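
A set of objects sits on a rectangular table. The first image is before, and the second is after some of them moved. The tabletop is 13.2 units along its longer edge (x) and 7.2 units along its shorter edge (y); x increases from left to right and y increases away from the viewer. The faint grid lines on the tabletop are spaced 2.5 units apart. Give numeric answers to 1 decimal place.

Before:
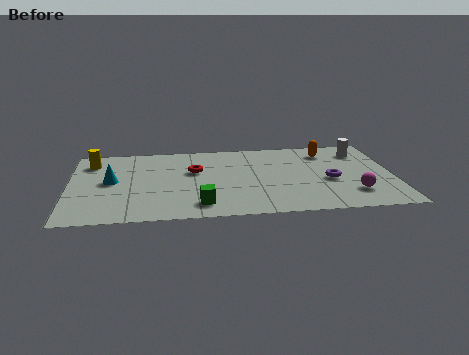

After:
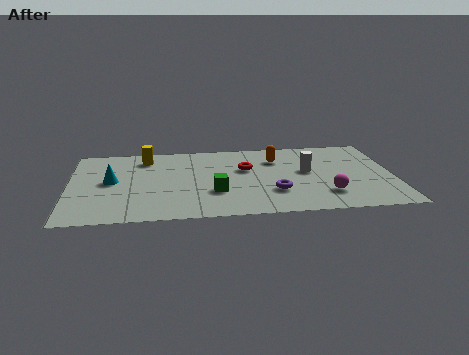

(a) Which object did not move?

the cyan cone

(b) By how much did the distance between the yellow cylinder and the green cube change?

-1.7

Before: roughly 6.2 units apart; after: 4.5. That's 1.7 units closer together.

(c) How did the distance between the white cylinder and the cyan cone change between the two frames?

-2.5

They were about 10.5 units apart before and 8.0 after — 2.5 units closer together.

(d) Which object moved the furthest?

the white cylinder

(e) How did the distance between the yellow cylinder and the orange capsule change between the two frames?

-4.3

They were about 9.7 units apart before and 5.4 after — 4.3 units closer together.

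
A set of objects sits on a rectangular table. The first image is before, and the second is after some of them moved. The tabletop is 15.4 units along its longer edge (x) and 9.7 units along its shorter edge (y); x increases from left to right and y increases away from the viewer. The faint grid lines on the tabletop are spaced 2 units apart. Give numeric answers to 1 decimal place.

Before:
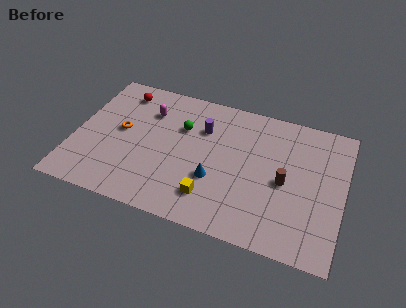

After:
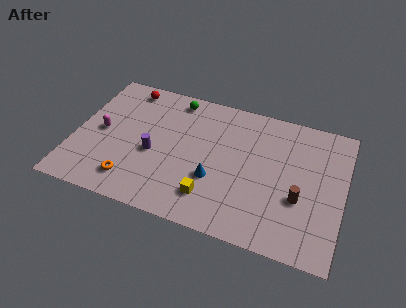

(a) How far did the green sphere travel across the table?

2.1

The green sphere moved from about (6.0, 6.5) to (5.4, 8.5), a distance of √(0.6² + 2.0²) ≈ 2.1.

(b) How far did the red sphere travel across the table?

0.5

The red sphere moved from about (2.3, 8.1) to (2.6, 8.5), a distance of √(0.3² + 0.4²) ≈ 0.5.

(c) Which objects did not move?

the yellow cube and the blue cone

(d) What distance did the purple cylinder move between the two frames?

3.7

The purple cylinder was near (7.2, 6.8) before and (4.6, 4.1) after, so it travelled √(2.6² + 2.7²) ≈ 3.7 units.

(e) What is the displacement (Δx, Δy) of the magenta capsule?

(-2.5, -2.3)

From the two frames, the magenta capsule sits at roughly (4.0, 7.1) before and (1.5, 4.8) after.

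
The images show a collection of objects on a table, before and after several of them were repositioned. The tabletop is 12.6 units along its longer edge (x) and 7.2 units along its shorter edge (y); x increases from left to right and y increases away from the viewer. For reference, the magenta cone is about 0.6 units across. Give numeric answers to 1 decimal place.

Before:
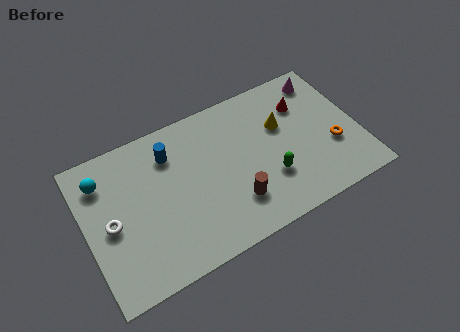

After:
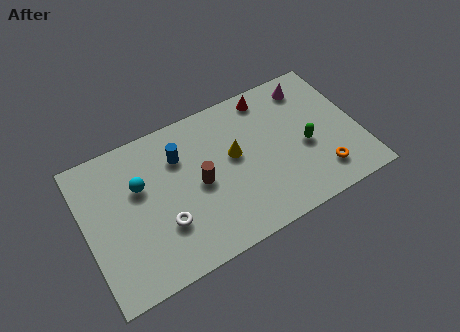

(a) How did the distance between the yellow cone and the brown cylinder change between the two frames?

-1.9

The distance was about 3.7 in the first image and 1.8 in the second, so they moved 1.9 units closer together.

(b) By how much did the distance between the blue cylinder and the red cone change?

-1.8

They were about 6.2 units apart before and 4.4 after — 1.8 units closer together.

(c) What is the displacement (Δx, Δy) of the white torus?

(2.3, -1.1)

The white torus was at about (1.1, 3.4) and moved to about (3.4, 2.3).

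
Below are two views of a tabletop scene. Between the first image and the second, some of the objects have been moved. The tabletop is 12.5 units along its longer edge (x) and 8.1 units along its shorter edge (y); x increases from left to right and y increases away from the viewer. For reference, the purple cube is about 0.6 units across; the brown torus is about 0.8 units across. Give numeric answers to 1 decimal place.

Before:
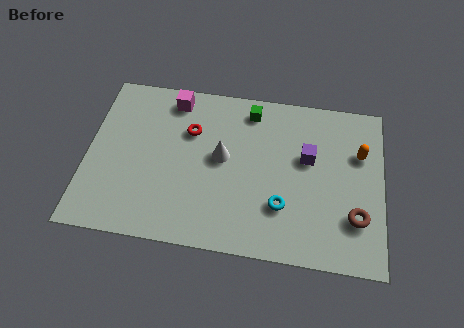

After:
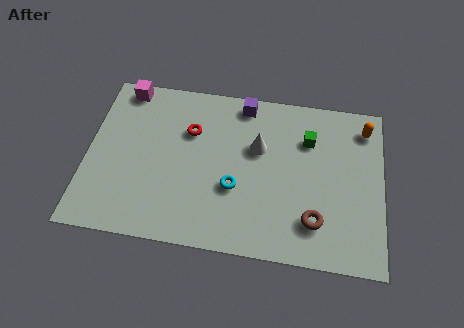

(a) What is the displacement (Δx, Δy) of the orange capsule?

(0.2, 1.3)

The orange capsule started near (11.5, 5.4) and ended near (11.7, 6.7).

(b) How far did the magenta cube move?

2.1

From (3.5, 7.0) to (1.4, 7.3), the magenta cube covered √(2.1² + 0.3²) ≈ 2.1 units.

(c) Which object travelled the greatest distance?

the purple cube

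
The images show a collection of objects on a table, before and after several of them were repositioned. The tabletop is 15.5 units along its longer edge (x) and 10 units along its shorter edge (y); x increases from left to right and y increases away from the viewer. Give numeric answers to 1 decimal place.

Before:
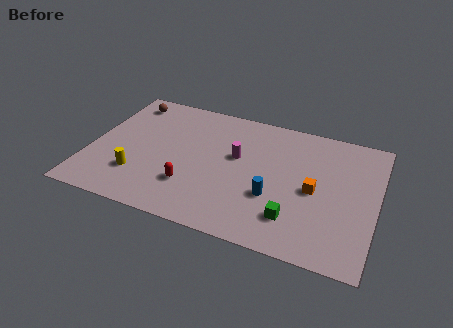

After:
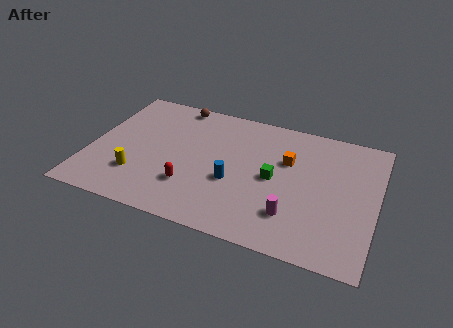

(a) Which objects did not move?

the yellow cylinder and the red capsule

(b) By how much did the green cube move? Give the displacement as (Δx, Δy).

(-1.3, 2.6)

The green cube was at about (11.3, 2.3) and moved to about (10.0, 4.9).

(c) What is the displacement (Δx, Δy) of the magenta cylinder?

(3.3, -3.4)

The magenta cylinder was at about (7.9, 5.9) and moved to about (11.2, 2.5).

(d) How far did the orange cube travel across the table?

2.4

The orange cube moved from about (12.2, 4.7) to (10.6, 6.5), a distance of √(1.6² + 1.8²) ≈ 2.4.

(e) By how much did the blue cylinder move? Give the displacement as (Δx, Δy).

(-2.2, 0.4)

From the two frames, the blue cylinder sits at roughly (10.1, 3.5) before and (7.9, 3.9) after.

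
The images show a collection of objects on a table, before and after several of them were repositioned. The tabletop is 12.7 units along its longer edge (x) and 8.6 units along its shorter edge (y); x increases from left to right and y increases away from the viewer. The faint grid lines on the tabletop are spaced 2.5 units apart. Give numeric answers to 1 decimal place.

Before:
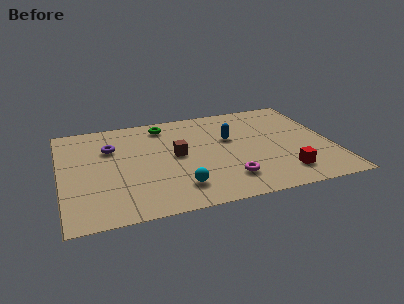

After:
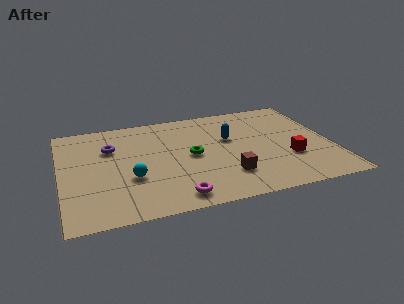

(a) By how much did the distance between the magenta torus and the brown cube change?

-0.7

Before: roughly 3.4 units apart; after: 2.7. That's 0.7 units closer together.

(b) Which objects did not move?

the purple torus and the blue capsule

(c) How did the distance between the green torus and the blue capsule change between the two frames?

-1.5

They were about 3.6 units apart before and 2.1 after — 1.5 units closer together.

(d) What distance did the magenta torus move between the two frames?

2.6

The magenta torus was near (7.6, 1.9) before and (5.1, 1.1) after, so it travelled √(2.5² + 0.8²) ≈ 2.6 units.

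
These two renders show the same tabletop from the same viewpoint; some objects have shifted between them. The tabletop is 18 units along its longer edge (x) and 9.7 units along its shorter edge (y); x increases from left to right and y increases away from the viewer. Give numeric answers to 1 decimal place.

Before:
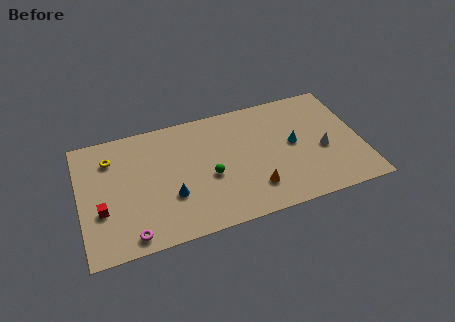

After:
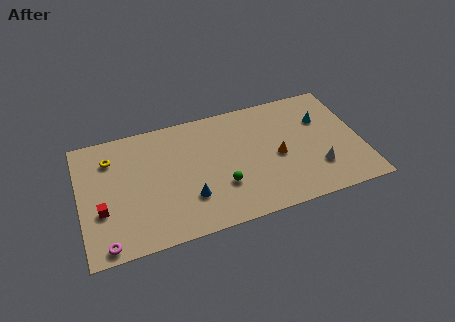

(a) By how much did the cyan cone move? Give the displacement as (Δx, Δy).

(2.0, 1.5)

From the two frames, the cyan cone sits at roughly (13.7, 5.1) before and (15.7, 6.6) after.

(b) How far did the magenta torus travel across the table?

1.6

The magenta torus was near (3.0, 1.1) before and (1.4, 0.9) after, so it travelled √(1.6² + 0.2²) ≈ 1.6 units.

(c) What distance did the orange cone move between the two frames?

2.7

From (10.9, 2.3) to (12.6, 4.4), the orange cone covered √(1.7² + 2.1²) ≈ 2.7 units.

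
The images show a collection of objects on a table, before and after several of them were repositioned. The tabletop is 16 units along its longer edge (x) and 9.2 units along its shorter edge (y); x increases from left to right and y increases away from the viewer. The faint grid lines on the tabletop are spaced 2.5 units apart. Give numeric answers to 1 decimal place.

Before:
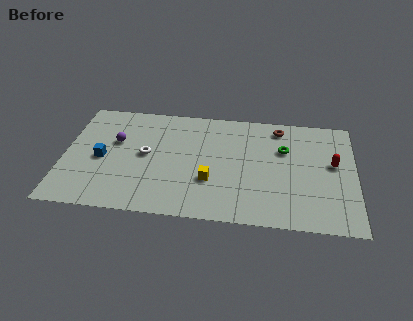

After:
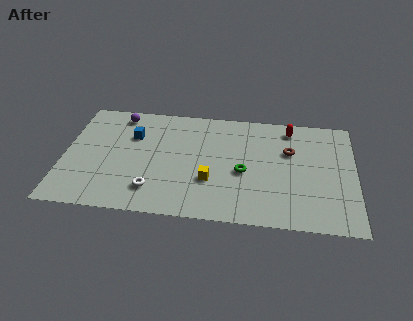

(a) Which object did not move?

the yellow cube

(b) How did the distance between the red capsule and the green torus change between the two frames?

+1.8

They were about 2.8 units apart before and 4.6 after — 1.8 units further apart.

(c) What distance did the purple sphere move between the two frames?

2.3

The purple sphere moved from about (2.8, 5.7) to (2.9, 8.0), a distance of √(0.1² + 2.3²) ≈ 2.3.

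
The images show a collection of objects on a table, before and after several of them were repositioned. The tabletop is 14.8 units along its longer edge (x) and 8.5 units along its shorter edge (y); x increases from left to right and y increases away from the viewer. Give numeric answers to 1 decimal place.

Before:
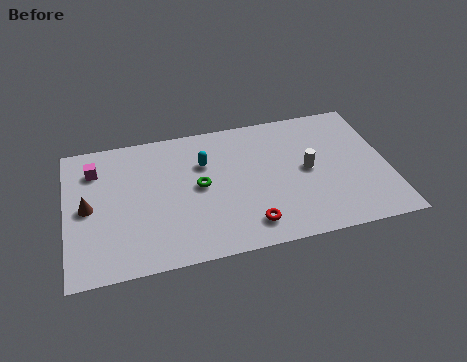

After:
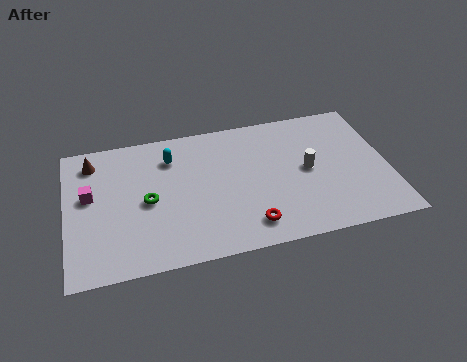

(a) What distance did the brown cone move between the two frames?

2.8

From (1.0, 4.2) to (1.3, 7.0), the brown cone covered √(0.3² + 2.8²) ≈ 2.8 units.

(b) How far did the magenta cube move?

1.6

The magenta cube moved from about (1.4, 6.5) to (1.1, 4.9), a distance of √(0.3² + 1.6²) ≈ 1.6.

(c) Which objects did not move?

the white cylinder and the red torus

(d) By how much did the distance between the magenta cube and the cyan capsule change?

-0.9

They were about 5.0 units apart before and 4.1 after — 0.9 units closer together.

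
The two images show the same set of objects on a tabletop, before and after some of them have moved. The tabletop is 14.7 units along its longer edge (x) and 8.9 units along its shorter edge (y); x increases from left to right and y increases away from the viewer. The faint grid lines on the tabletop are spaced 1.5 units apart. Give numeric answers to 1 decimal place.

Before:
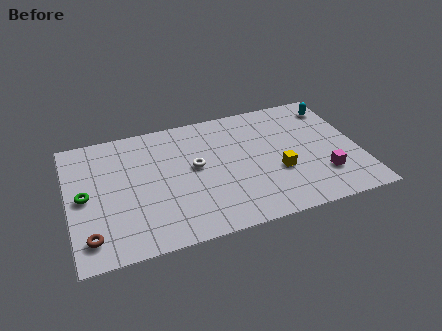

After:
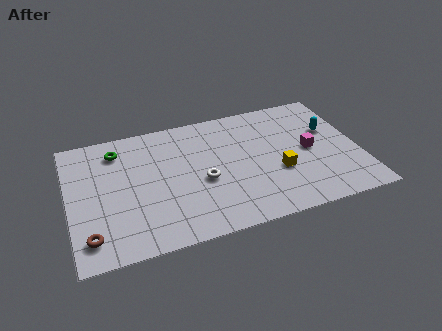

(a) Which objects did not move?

the yellow cube and the brown torus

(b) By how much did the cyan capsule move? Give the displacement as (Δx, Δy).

(-0.4, -1.7)

The cyan capsule started near (13.8, 7.3) and ended near (13.4, 5.6).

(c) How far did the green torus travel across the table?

3.3

The green torus was near (0.8, 4.4) before and (2.6, 7.2) after, so it travelled √(1.8² + 2.8²) ≈ 3.3 units.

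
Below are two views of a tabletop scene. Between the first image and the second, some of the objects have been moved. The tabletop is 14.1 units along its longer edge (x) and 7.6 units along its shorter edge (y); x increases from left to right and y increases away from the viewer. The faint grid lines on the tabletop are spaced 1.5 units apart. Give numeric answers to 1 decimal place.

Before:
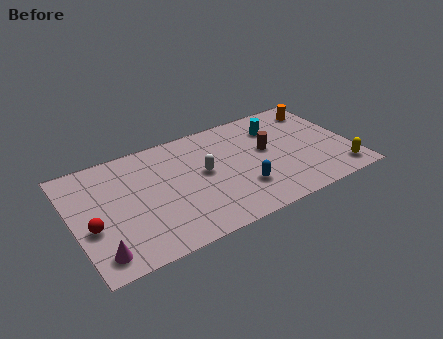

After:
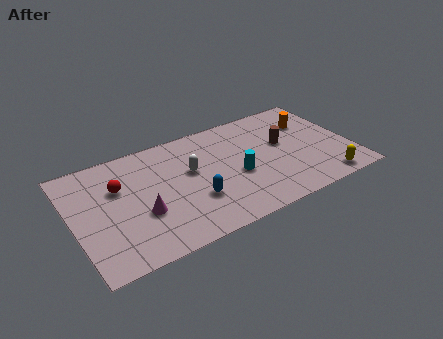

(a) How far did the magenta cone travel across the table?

2.8

From (1.0, 1.2) to (3.3, 2.8), the magenta cone covered √(2.3² + 1.6²) ≈ 2.8 units.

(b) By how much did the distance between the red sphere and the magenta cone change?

+0.6

Before: roughly 1.8 units apart; after: 2.4. That's 0.6 units further apart.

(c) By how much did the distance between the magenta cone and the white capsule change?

-3.1

They were about 6.3 units apart before and 3.2 after — 3.1 units closer together.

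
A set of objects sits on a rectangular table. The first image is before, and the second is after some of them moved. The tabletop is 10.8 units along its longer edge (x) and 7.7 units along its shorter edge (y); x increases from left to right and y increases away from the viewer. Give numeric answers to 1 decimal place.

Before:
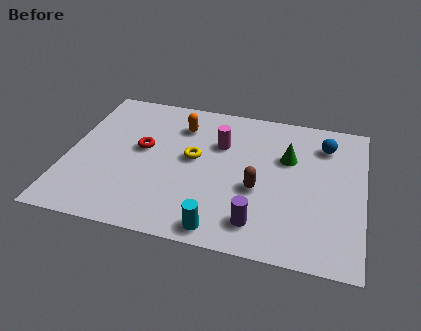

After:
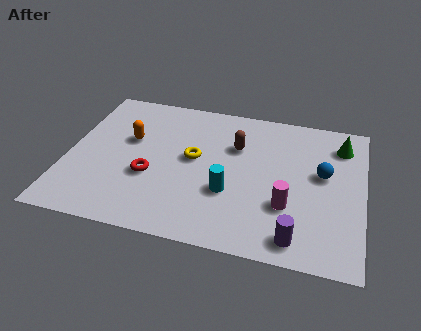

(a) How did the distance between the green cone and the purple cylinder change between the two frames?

+1.6

They were about 3.7 units apart before and 5.3 after — 1.6 units further apart.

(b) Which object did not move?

the yellow torus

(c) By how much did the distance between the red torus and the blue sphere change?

-0.4

They were about 6.8 units apart before and 6.4 after — 0.4 units closer together.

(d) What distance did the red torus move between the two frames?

1.5

The red torus was near (2.7, 4.3) before and (3.1, 2.9) after, so it travelled √(0.4² + 1.4²) ≈ 1.5 units.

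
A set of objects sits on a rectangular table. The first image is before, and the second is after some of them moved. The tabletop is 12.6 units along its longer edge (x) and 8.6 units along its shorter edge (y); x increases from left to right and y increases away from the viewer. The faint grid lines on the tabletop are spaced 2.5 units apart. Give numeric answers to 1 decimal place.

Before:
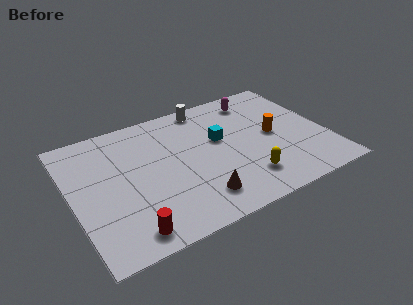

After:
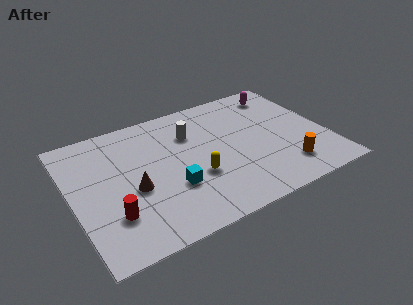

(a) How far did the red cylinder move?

1.4

From (2.3, 1.1) to (1.7, 2.4), the red cylinder covered √(0.6² + 1.3²) ≈ 1.4 units.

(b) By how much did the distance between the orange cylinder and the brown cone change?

+2.6

Before: roughly 4.9 units apart; after: 7.5. That's 2.6 units further apart.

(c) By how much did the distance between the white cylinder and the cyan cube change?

+0.9

The distance was about 2.6 in the first image and 3.5 in the second, so they moved 0.9 units further apart.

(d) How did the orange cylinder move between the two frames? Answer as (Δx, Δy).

(0.2, -2.5)

The orange cylinder was at about (10.0, 4.3) and moved to about (10.2, 1.8).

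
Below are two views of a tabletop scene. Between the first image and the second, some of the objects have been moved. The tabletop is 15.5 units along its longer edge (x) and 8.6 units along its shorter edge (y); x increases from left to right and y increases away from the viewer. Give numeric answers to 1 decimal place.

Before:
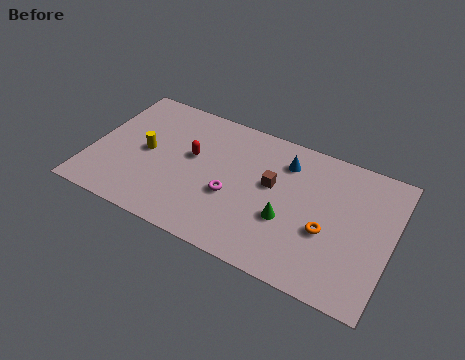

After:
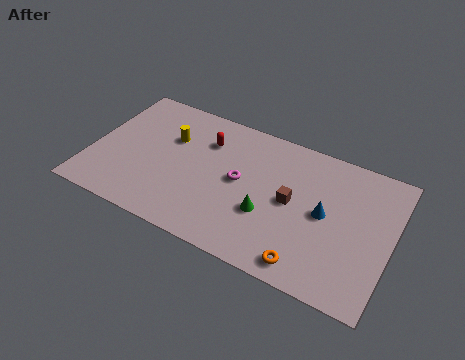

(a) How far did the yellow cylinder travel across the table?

1.8

The yellow cylinder was near (2.8, 4.3) before and (3.9, 5.7) after, so it travelled √(1.1² + 1.4²) ≈ 1.8 units.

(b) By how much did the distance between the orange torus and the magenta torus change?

+0.3

Before: roughly 4.9 units apart; after: 5.2. That's 0.3 units further apart.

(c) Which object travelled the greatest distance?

the blue cone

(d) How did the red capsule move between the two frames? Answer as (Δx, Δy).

(0.6, 1.3)

From the two frames, the red capsule sits at roughly (5.1, 5.0) before and (5.7, 6.3) after.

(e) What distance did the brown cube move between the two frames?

1.3

From (9.3, 5.0) to (10.4, 4.4), the brown cube covered √(1.1² + 0.6²) ≈ 1.3 units.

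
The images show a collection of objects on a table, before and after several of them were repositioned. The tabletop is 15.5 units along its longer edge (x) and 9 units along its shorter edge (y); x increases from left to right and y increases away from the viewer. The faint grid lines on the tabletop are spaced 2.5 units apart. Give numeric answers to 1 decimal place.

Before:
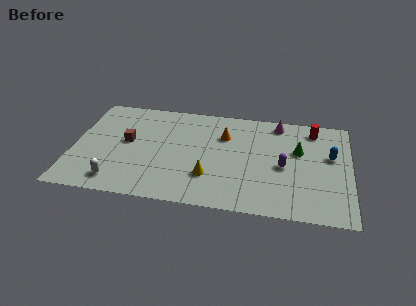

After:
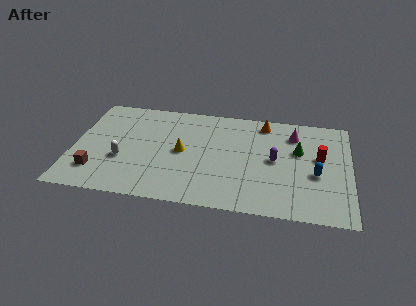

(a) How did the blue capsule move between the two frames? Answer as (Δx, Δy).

(-0.8, -1.7)

The blue capsule was at about (14.4, 5.4) and moved to about (13.6, 3.7).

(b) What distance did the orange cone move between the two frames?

2.7

The orange cone moved from about (8.4, 6.3) to (10.6, 7.8), a distance of √(2.2² + 1.5²) ≈ 2.7.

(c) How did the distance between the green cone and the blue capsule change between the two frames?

+0.3

They were about 1.8 units apart before and 2.1 after — 0.3 units further apart.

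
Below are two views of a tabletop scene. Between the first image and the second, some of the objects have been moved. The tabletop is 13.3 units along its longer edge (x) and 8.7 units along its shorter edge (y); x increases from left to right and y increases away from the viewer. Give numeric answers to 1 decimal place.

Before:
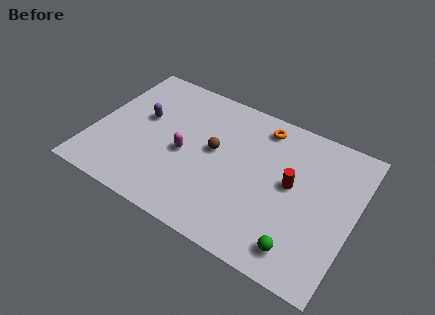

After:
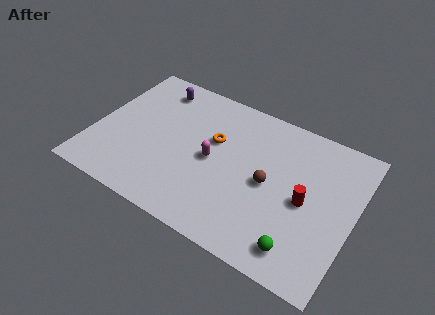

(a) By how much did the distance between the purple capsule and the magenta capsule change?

+2.0

Before: roughly 2.7 units apart; after: 4.7. That's 2.0 units further apart.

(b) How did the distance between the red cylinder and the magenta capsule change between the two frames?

-0.7

Before: roughly 5.5 units apart; after: 4.8. That's 0.7 units closer together.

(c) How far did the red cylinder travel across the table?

1.0

The red cylinder was near (10.1, 4.7) before and (10.9, 4.1) after, so it travelled √(0.8² + 0.6²) ≈ 1.0 units.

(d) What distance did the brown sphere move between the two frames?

3.0

From (6.1, 4.8) to (9.0, 4.2), the brown sphere covered √(2.9² + 0.6²) ≈ 3.0 units.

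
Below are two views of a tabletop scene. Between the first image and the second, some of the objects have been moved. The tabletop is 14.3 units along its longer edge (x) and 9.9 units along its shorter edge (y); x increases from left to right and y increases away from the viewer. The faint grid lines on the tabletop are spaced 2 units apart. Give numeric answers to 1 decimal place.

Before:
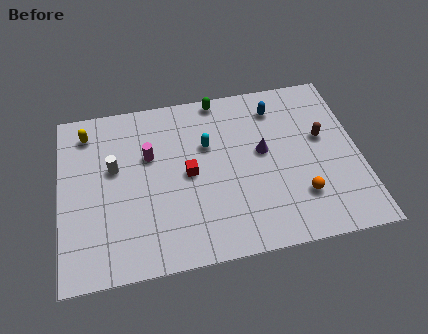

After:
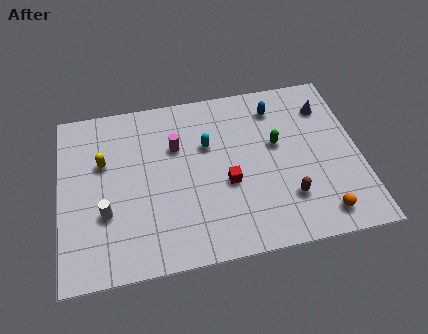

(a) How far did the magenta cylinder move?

1.3

The magenta cylinder moved from about (4.3, 6.3) to (5.6, 6.6), a distance of √(1.3² + 0.3²) ≈ 1.3.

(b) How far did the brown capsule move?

3.7

The brown capsule moved from about (12.6, 5.8) to (10.7, 2.6), a distance of √(1.9² + 3.2²) ≈ 3.7.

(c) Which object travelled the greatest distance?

the green capsule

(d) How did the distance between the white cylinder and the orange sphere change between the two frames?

+1.0

Before: roughly 9.3 units apart; after: 10.3. That's 1.0 units further apart.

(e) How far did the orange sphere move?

1.5

The orange sphere was near (11.3, 2.6) before and (12.2, 1.4) after, so it travelled √(0.9² + 1.2²) ≈ 1.5 units.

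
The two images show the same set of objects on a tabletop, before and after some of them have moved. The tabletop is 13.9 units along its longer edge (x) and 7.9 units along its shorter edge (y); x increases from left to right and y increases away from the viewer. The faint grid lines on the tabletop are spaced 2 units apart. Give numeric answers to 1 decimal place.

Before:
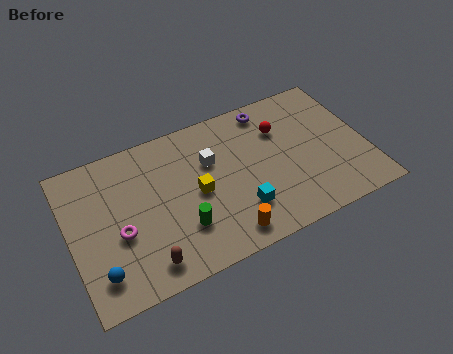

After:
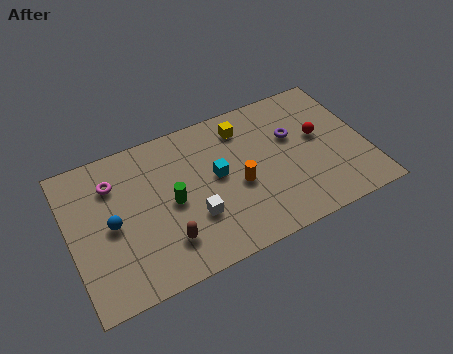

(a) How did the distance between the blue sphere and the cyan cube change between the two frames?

-1.6

They were about 6.6 units apart before and 5.0 after — 1.6 units closer together.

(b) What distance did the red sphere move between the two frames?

2.0

From (10.1, 5.6) to (11.8, 4.5), the red sphere covered √(1.7² + 1.1²) ≈ 2.0 units.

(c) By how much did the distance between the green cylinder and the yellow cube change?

+2.8

The distance was about 1.7 in the first image and 4.5 in the second, so they moved 2.8 units further apart.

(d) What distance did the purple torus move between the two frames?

2.1

The purple torus moved from about (9.7, 6.9) to (10.6, 5.0), a distance of √(0.9² + 1.9²) ≈ 2.1.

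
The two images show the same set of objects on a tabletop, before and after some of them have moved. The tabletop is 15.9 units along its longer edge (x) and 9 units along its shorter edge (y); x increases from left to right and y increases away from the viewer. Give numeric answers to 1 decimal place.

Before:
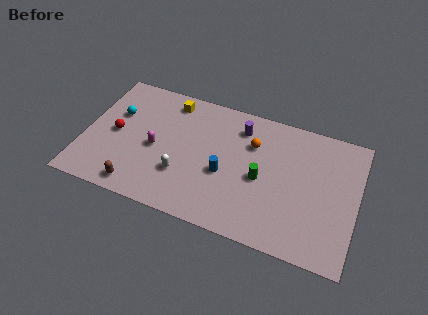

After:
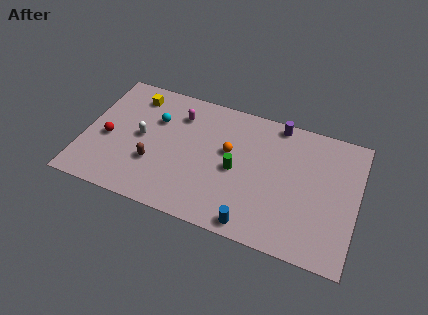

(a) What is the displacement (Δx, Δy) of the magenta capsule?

(1.1, 2.8)

The magenta capsule started near (4.2, 4.1) and ended near (5.3, 6.9).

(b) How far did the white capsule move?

3.2

The white capsule moved from about (5.9, 2.8) to (3.3, 4.6), a distance of √(2.6² + 1.8²) ≈ 3.2.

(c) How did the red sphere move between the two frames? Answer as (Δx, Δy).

(-0.4, -0.5)

From the two frames, the red sphere sits at roughly (1.8, 4.4) before and (1.4, 3.9) after.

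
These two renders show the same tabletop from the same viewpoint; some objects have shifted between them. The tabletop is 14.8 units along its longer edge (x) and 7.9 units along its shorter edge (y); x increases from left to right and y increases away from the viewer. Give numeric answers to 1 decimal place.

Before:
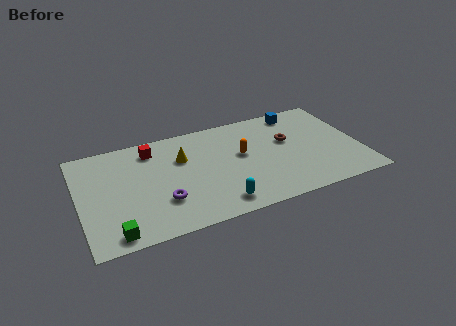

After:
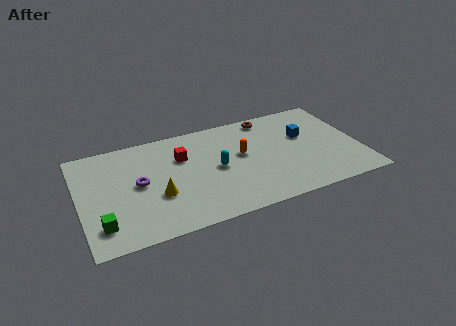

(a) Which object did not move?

the orange capsule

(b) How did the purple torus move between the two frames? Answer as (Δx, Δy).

(-1.1, 1.7)

The purple torus was at about (4.2, 2.4) and moved to about (3.1, 4.1).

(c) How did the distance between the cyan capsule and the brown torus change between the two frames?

-1.1

Before: roughly 5.5 units apart; after: 4.4. That's 1.1 units closer together.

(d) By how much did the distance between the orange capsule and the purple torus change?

+0.6

Before: roughly 4.9 units apart; after: 5.5. That's 0.6 units further apart.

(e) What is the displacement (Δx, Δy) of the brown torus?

(-0.8, 2.2)

The brown torus was at about (11.1, 4.8) and moved to about (10.3, 7.0).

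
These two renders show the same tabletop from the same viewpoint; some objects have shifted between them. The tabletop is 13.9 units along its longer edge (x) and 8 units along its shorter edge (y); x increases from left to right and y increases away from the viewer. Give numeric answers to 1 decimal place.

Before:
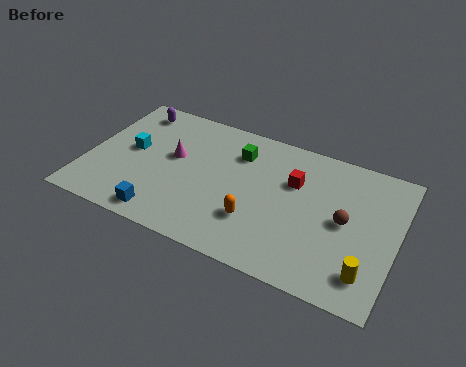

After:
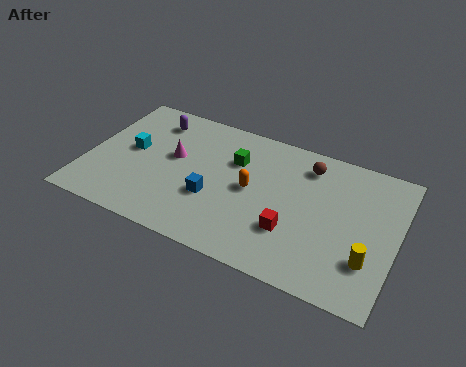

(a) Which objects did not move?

the cyan cube and the magenta cone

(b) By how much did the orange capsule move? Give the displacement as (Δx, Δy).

(-0.4, 1.7)

The orange capsule started near (7.8, 2.4) and ended near (7.4, 4.1).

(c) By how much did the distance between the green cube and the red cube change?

+1.5

The distance was about 2.7 in the first image and 4.2 in the second, so they moved 1.5 units further apart.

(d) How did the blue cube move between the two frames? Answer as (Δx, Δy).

(2.0, 1.9)

The blue cube was at about (3.8, 1.0) and moved to about (5.8, 2.9).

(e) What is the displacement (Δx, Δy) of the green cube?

(-0.1, -0.5)

The green cube was at about (6.6, 6.0) and moved to about (6.5, 5.5).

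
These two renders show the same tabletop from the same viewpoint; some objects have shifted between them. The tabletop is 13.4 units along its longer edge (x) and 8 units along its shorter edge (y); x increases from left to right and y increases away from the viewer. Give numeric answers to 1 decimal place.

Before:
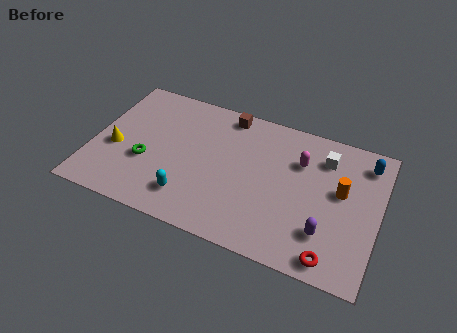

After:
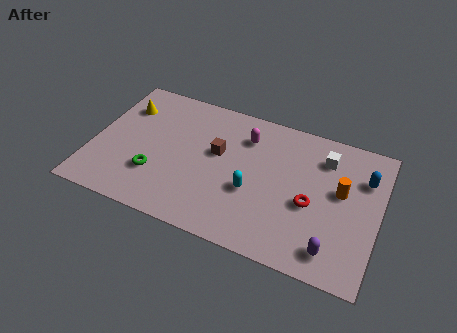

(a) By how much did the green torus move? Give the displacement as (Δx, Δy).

(0.5, -0.6)

The green torus was at about (2.6, 3.0) and moved to about (3.1, 2.4).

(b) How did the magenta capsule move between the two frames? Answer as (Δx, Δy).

(-2.6, 0.5)

From the two frames, the magenta capsule sits at roughly (9.6, 5.6) before and (7.0, 6.1) after.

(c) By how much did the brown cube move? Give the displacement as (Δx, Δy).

(-0.2, -2.4)

The brown cube was at about (6.0, 7.1) and moved to about (5.8, 4.7).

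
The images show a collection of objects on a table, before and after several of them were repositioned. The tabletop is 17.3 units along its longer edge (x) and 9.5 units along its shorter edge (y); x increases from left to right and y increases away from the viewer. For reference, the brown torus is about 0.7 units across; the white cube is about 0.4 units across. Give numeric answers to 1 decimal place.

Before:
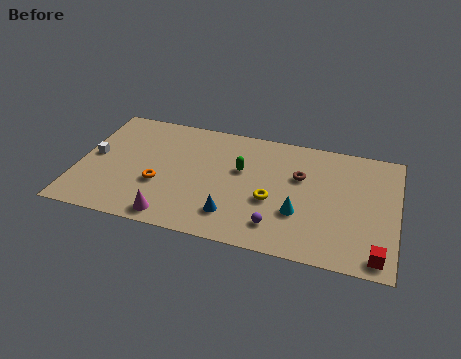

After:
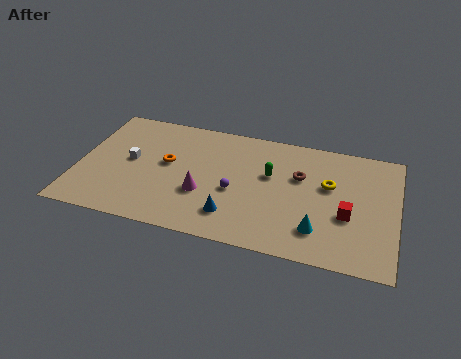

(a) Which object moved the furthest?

the yellow torus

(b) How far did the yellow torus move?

3.6

The yellow torus was near (10.6, 3.8) before and (13.6, 5.8) after, so it travelled √(3.0² + 2.0²) ≈ 3.6 units.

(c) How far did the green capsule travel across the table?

1.6

The green capsule was near (8.8, 5.8) before and (10.4, 5.8) after, so it travelled √(1.6² + 0.0²) ≈ 1.6 units.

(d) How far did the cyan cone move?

1.5

From (12.1, 3.2) to (13.2, 2.2), the cyan cone covered √(1.1² + 1.0²) ≈ 1.5 units.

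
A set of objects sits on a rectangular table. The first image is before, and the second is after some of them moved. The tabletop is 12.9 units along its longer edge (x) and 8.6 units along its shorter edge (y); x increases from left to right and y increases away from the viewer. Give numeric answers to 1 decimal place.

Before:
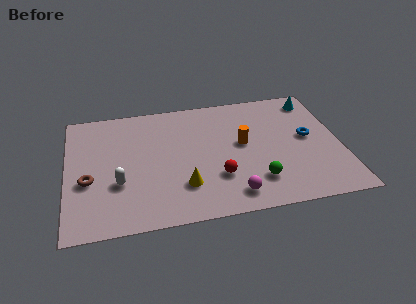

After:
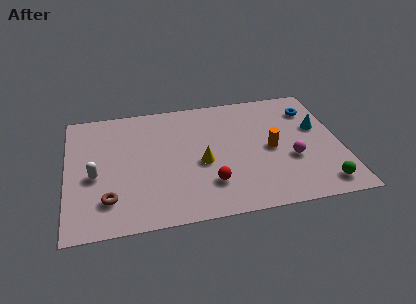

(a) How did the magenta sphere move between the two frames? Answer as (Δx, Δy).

(2.9, 1.9)

The magenta sphere was at about (7.6, 1.3) and moved to about (10.5, 3.2).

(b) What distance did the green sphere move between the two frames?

3.1

The green sphere was near (8.8, 2.0) before and (11.8, 1.2) after, so it travelled √(3.0² + 0.8²) ≈ 3.1 units.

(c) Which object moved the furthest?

the magenta sphere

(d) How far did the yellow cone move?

1.7

The yellow cone was near (5.4, 2.3) before and (6.3, 3.7) after, so it travelled √(0.9² + 1.4²) ≈ 1.7 units.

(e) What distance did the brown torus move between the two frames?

1.7

The brown torus was near (1.0, 3.4) before and (1.9, 2.0) after, so it travelled √(0.9² + 1.4²) ≈ 1.7 units.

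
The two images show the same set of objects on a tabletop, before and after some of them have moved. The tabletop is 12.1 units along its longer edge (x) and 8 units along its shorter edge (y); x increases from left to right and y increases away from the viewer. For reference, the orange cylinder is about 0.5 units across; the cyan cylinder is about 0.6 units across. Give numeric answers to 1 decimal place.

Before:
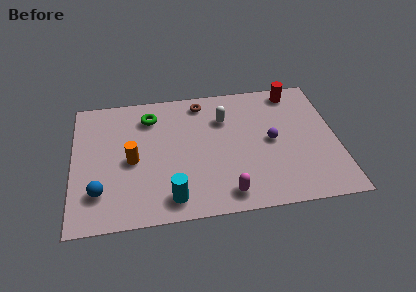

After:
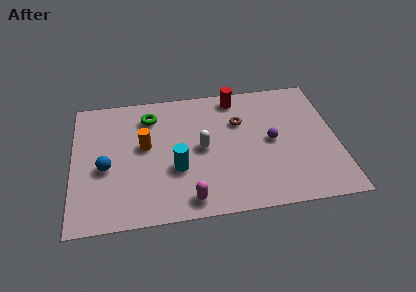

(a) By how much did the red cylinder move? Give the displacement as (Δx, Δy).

(-2.7, 0.0)

From the two frames, the red cylinder sits at roughly (10.3, 7.0) before and (7.6, 7.0) after.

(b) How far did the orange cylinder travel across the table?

1.0

The orange cylinder was near (2.7, 3.7) before and (3.3, 4.5) after, so it travelled √(0.6² + 0.8²) ≈ 1.0 units.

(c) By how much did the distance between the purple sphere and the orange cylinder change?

-0.6

They were about 6.4 units apart before and 5.8 after — 0.6 units closer together.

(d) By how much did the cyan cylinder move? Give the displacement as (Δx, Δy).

(0.3, 1.7)

From the two frames, the cyan cylinder sits at roughly (4.4, 1.2) before and (4.7, 2.9) after.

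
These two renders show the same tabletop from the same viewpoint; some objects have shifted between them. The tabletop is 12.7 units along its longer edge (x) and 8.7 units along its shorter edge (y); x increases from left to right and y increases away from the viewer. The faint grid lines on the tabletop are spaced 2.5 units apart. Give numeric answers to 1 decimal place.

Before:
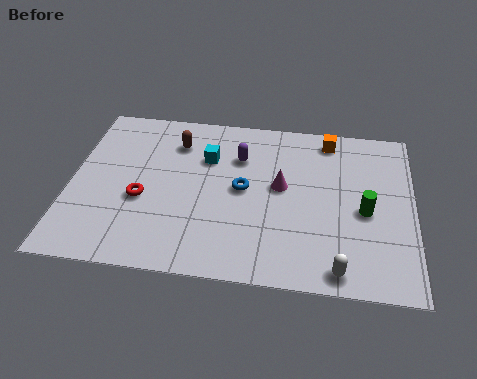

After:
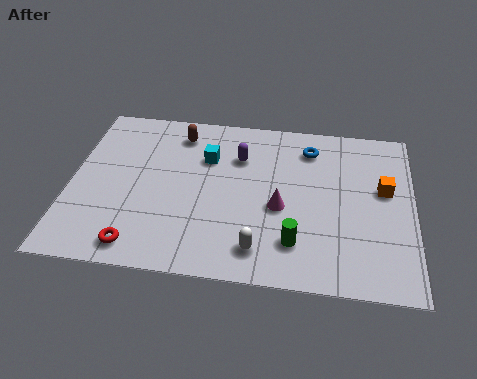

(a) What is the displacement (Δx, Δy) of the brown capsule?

(0.1, 0.5)

The brown capsule was at about (3.8, 6.7) and moved to about (3.9, 7.2).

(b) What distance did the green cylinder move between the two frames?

3.1

The green cylinder was near (10.9, 3.9) before and (8.4, 2.0) after, so it travelled √(2.5² + 1.9²) ≈ 3.1 units.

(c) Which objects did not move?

the purple capsule and the cyan cube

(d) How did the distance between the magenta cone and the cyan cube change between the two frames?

+0.6

Before: roughly 3.0 units apart; after: 3.6. That's 0.6 units further apart.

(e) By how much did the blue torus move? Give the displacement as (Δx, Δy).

(2.4, 2.5)

From the two frames, the blue torus sits at roughly (6.4, 4.5) before and (8.8, 7.0) after.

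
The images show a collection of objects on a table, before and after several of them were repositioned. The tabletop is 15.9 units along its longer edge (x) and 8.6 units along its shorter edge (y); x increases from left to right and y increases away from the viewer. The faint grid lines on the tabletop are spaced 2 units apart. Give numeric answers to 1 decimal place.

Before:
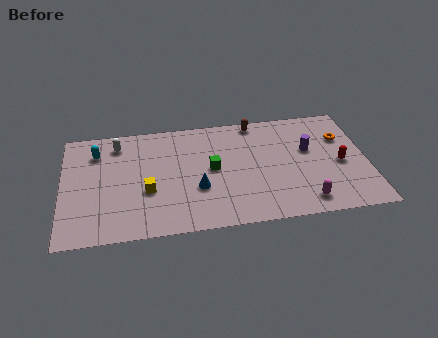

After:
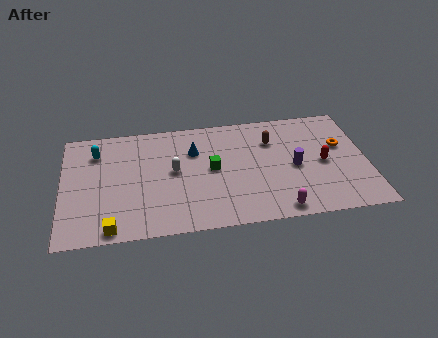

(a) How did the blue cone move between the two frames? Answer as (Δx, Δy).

(-0.1, 2.9)

The blue cone was at about (7.0, 3.1) and moved to about (6.9, 6.0).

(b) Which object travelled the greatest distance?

the white capsule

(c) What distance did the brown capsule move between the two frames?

1.8

The brown capsule was near (10.2, 7.8) before and (11.0, 6.2) after, so it travelled √(0.8² + 1.6²) ≈ 1.8 units.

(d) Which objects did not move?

the green cube and the cyan capsule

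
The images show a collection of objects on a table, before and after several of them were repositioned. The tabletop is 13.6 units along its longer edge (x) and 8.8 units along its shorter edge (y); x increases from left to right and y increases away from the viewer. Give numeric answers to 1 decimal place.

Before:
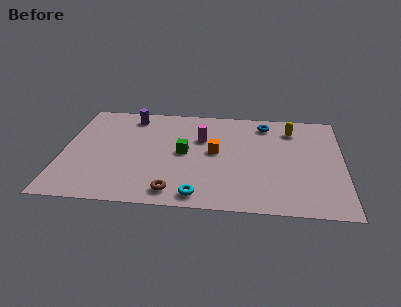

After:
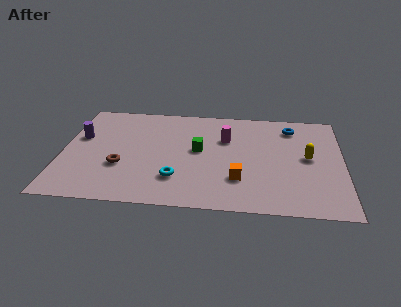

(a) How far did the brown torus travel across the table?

3.2

The brown torus moved from about (5.5, 1.2) to (2.9, 3.1), a distance of √(2.6² + 1.9²) ≈ 3.2.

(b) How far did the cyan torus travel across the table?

1.7

The cyan torus was near (6.7, 1.0) before and (5.6, 2.3) after, so it travelled √(1.1² + 1.3²) ≈ 1.7 units.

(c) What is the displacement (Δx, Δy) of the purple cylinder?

(-2.4, -2.1)

The purple cylinder was at about (3.2, 7.5) and moved to about (0.8, 5.4).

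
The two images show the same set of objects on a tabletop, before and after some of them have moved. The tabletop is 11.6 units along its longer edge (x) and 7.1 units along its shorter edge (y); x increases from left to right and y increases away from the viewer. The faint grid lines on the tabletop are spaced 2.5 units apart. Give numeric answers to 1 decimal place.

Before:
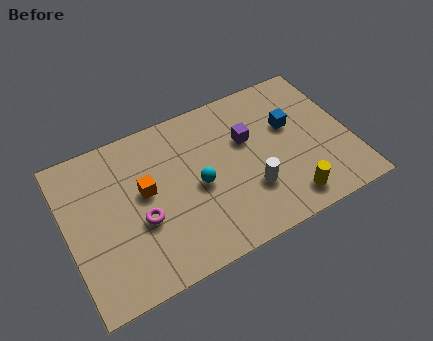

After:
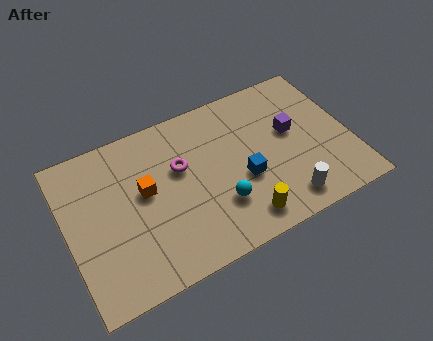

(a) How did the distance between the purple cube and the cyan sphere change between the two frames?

+1.4

They were about 2.5 units apart before and 3.9 after — 1.4 units further apart.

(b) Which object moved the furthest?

the blue cube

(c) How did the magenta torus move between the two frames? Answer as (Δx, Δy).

(1.8, 1.6)

The magenta torus was at about (2.9, 2.8) and moved to about (4.7, 4.4).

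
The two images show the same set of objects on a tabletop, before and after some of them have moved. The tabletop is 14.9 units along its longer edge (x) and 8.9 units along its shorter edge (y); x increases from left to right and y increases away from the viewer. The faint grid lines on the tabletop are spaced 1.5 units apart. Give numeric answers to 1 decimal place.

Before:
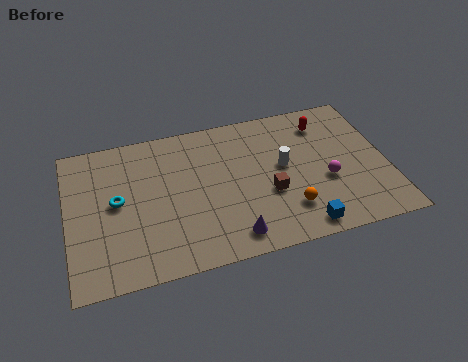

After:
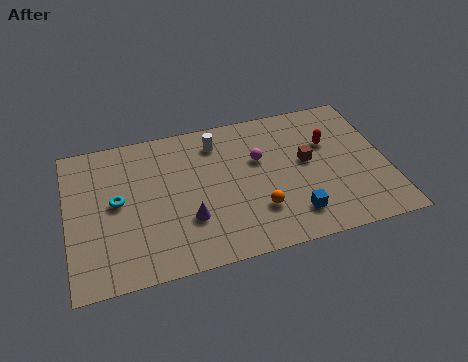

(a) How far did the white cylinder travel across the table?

3.8

The white cylinder was near (10.1, 4.9) before and (7.1, 7.2) after, so it travelled √(3.0² + 2.3²) ≈ 3.8 units.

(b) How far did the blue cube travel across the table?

0.9

The blue cube moved from about (10.6, 1.0) to (10.3, 1.8), a distance of √(0.3² + 0.8²) ≈ 0.9.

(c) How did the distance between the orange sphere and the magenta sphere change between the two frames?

+0.8

They were about 2.3 units apart before and 3.1 after — 0.8 units further apart.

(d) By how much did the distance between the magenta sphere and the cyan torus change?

-3.0

The distance was about 9.8 in the first image and 6.8 in the second, so they moved 3.0 units closer together.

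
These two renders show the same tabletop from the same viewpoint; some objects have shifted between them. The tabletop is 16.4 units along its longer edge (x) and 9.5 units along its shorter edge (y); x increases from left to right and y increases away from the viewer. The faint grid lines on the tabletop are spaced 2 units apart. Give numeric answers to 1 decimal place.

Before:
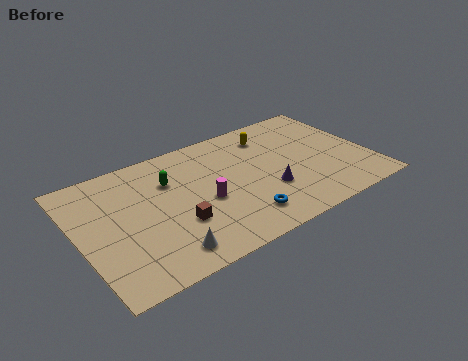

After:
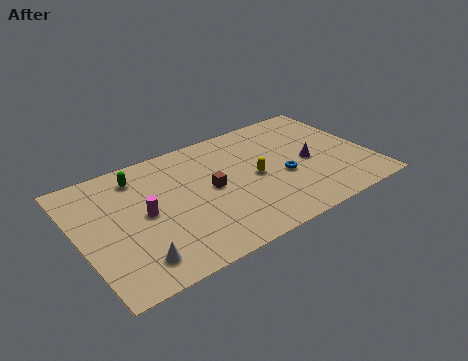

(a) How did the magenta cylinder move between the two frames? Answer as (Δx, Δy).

(-3.3, 0.7)

The magenta cylinder was at about (6.9, 4.1) and moved to about (3.6, 4.8).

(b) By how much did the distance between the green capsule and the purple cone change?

+3.8

The distance was about 6.1 in the first image and 9.9 in the second, so they moved 3.8 units further apart.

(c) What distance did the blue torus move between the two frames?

3.4

The blue torus was near (8.6, 1.9) before and (11.4, 3.9) after, so it travelled √(2.8² + 2.0²) ≈ 3.4 units.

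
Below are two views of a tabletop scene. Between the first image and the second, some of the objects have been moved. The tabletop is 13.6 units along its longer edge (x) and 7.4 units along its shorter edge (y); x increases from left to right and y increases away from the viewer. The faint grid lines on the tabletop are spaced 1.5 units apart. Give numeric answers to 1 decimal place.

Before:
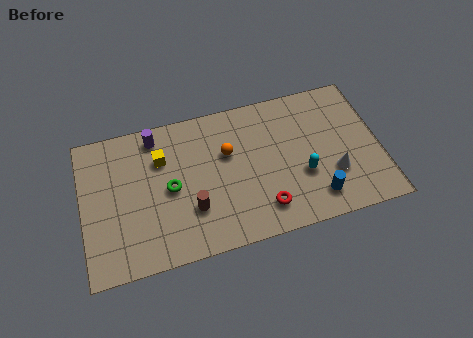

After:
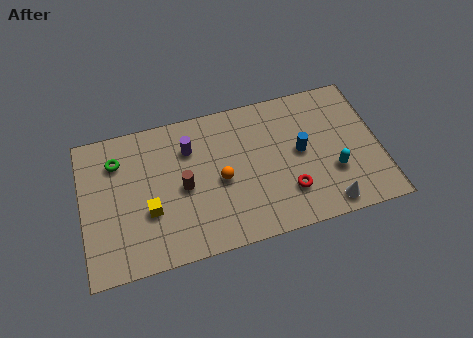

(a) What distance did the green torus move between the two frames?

3.0

From (4.0, 3.6) to (1.7, 5.6), the green torus covered √(2.3² + 2.0²) ≈ 3.0 units.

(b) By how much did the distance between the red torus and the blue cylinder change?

-0.4

They were about 2.4 units apart before and 2.0 after — 0.4 units closer together.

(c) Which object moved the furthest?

the green torus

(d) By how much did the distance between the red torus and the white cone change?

-1.4

They were about 3.4 units apart before and 2.0 after — 1.4 units closer together.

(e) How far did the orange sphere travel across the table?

1.4

From (6.7, 4.7) to (6.3, 3.4), the orange sphere covered √(0.4² + 1.3²) ≈ 1.4 units.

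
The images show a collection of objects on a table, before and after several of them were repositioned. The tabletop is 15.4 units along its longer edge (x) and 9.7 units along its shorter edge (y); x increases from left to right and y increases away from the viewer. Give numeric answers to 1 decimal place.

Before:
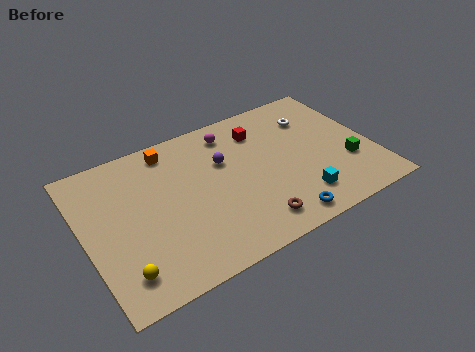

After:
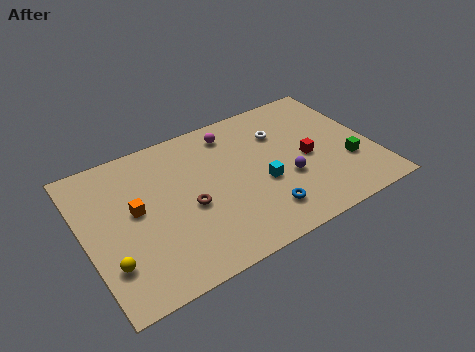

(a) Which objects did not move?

the magenta sphere and the green cube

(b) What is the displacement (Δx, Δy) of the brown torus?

(-3.0, 2.6)

The brown torus started near (8.4, 1.6) and ended near (5.4, 4.2).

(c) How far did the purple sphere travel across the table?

4.0

The purple sphere was near (7.6, 6.3) before and (10.6, 3.6) after, so it travelled √(3.0² + 2.7²) ≈ 4.0 units.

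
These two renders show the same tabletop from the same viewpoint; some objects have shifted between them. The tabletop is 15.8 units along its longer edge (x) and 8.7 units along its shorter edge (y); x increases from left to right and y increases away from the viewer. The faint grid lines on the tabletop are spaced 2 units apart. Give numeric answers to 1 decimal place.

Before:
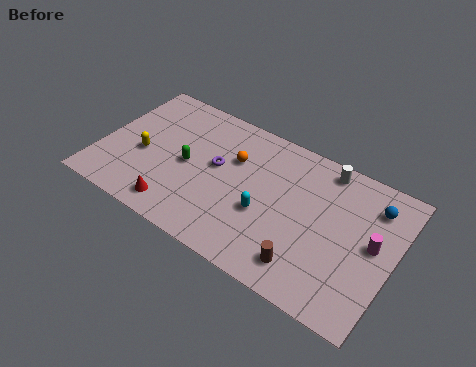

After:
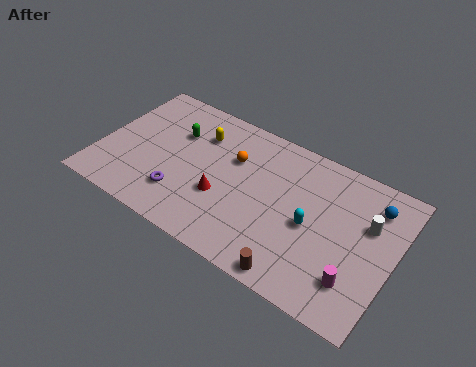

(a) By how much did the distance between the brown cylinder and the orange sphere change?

+0.3

The distance was about 6.2 in the first image and 6.5 in the second, so they moved 0.3 units further apart.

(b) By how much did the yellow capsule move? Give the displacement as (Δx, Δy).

(2.7, 2.7)

The yellow capsule was at about (2.3, 3.7) and moved to about (5.0, 6.4).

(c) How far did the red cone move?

2.9

From (4.6, 1.3) to (6.8, 3.2), the red cone covered √(2.2² + 1.9²) ≈ 2.9 units.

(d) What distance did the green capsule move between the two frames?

1.9

The green capsule moved from about (4.7, 4.2) to (3.8, 5.9), a distance of √(0.9² + 1.7²) ≈ 1.9.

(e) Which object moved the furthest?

the yellow capsule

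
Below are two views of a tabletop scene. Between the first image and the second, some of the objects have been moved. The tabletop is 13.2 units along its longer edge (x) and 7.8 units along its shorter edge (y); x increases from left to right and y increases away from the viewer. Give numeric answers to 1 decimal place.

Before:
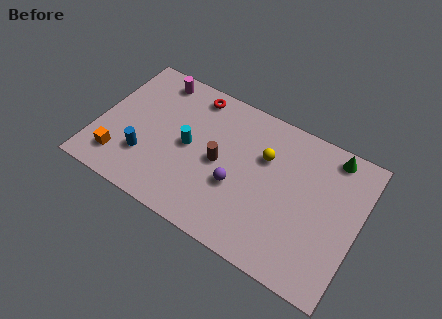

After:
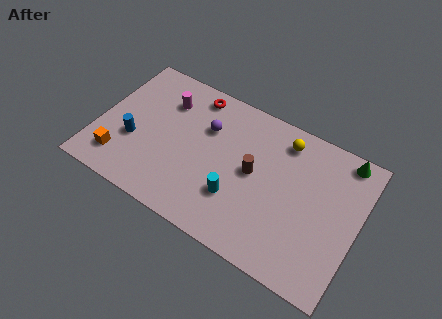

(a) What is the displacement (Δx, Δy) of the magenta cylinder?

(0.7, -1.0)

The magenta cylinder started near (2.4, 6.8) and ended near (3.1, 5.8).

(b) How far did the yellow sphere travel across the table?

1.5

The yellow sphere moved from about (8.3, 5.2) to (9.1, 6.5), a distance of √(0.8² + 1.3²) ≈ 1.5.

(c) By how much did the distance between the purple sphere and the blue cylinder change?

-0.5

Before: roughly 4.7 units apart; after: 4.2. That's 0.5 units closer together.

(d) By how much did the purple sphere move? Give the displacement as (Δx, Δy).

(-1.9, 2.3)

The purple sphere was at about (7.2, 3.0) and moved to about (5.3, 5.3).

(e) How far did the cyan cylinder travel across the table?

3.1

The cyan cylinder was near (4.6, 3.9) before and (7.3, 2.4) after, so it travelled √(2.7² + 1.5²) ≈ 3.1 units.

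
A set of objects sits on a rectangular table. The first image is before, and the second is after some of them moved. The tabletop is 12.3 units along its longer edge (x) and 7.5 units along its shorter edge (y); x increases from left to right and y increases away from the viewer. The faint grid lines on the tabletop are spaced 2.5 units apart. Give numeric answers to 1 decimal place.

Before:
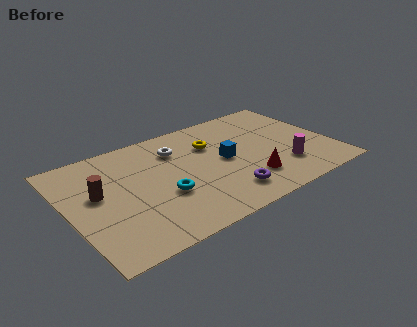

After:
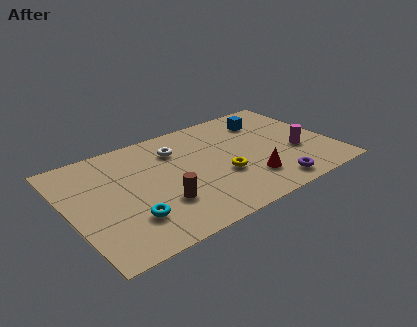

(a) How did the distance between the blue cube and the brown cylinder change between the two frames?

+0.8

The distance was about 5.9 in the first image and 6.7 in the second, so they moved 0.8 units further apart.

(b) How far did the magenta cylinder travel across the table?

1.1

From (9.8, 2.0) to (10.6, 2.8), the magenta cylinder covered √(0.8² + 0.8²) ≈ 1.1 units.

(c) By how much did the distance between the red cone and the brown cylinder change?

-3.0

They were about 7.1 units apart before and 4.1 after — 3.0 units closer together.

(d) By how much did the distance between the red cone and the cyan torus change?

+1.6

They were about 4.0 units apart before and 5.6 after — 1.6 units further apart.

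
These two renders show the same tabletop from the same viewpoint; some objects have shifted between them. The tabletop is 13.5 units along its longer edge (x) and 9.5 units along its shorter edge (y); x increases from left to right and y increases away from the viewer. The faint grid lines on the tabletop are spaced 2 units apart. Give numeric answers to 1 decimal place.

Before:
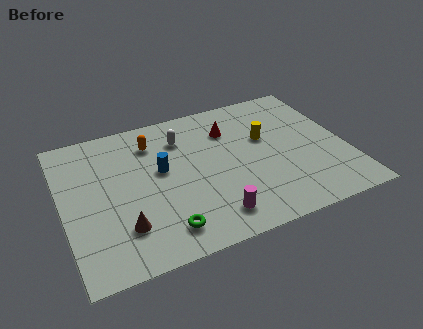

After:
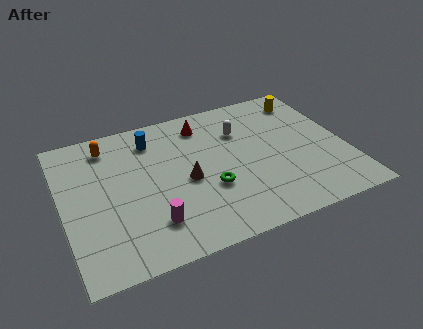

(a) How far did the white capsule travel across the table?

2.8

From (5.9, 7.2) to (8.7, 6.7), the white capsule covered √(2.8² + 0.5²) ≈ 2.8 units.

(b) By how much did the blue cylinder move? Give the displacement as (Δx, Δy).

(-0.2, 2.2)

From the two frames, the blue cylinder sits at roughly (4.7, 5.4) before and (4.5, 7.6) after.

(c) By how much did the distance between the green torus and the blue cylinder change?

+1.0

Before: roughly 3.8 units apart; after: 4.8. That's 1.0 units further apart.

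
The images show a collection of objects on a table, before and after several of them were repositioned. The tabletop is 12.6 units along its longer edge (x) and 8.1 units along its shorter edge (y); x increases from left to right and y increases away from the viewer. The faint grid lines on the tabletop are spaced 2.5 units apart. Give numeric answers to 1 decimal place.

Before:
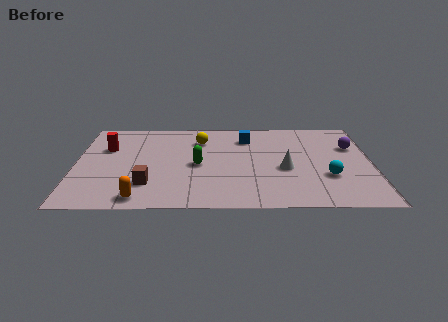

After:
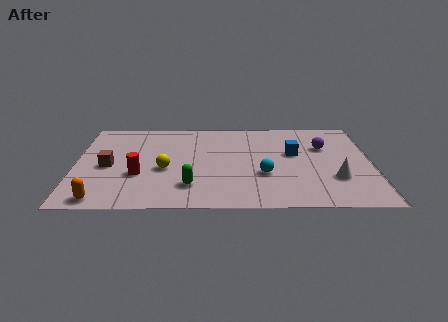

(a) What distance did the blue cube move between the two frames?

2.5

The blue cube was near (7.3, 6.3) before and (9.3, 4.8) after, so it travelled √(2.0² + 1.5²) ≈ 2.5 units.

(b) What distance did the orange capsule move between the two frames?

1.6

From (2.8, 0.9) to (1.2, 0.8), the orange capsule covered √(1.6² + 0.1²) ≈ 1.6 units.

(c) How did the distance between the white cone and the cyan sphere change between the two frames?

+1.1

The distance was about 1.9 in the first image and 3.0 in the second, so they moved 1.1 units further apart.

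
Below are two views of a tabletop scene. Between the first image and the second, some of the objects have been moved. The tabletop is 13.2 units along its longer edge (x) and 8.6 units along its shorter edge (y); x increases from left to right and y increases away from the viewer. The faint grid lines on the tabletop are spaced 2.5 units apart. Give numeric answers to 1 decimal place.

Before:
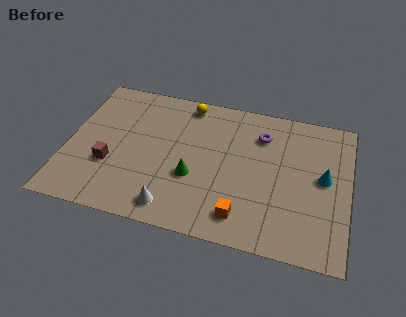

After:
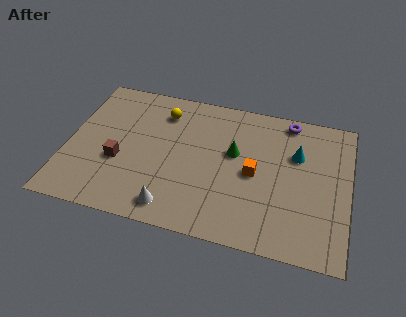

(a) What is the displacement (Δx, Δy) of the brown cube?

(0.4, 0.3)

The brown cube was at about (2.1, 3.0) and moved to about (2.5, 3.3).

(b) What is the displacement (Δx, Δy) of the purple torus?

(1.2, 1.2)

The purple torus was at about (9.0, 6.5) and moved to about (10.2, 7.7).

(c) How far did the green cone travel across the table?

2.6

The green cone moved from about (6.0, 3.2) to (7.8, 5.1), a distance of √(1.8² + 1.9²) ≈ 2.6.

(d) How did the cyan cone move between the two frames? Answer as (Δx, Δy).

(-1.3, 1.1)

From the two frames, the cyan cone sits at roughly (12.0, 4.6) before and (10.7, 5.7) after.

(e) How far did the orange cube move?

2.6

The orange cube moved from about (8.4, 1.5) to (8.8, 4.1), a distance of √(0.4² + 2.6²) ≈ 2.6.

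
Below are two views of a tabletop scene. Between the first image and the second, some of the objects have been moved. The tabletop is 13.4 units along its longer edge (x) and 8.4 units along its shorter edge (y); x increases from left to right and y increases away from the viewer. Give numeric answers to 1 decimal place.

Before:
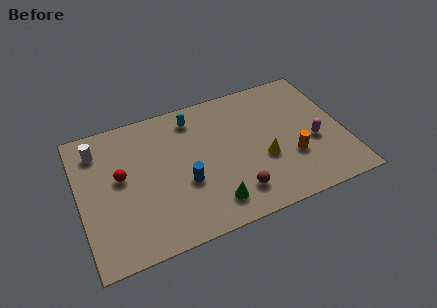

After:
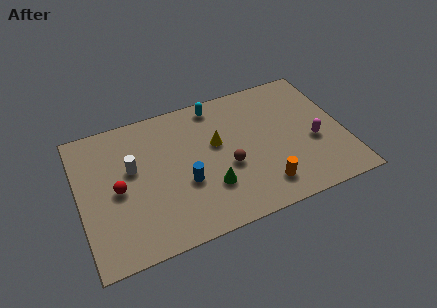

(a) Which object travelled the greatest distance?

the yellow cone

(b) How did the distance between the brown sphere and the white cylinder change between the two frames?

-3.2

The distance was about 8.2 in the first image and 5.0 in the second, so they moved 3.2 units closer together.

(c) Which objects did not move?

the magenta capsule and the blue cylinder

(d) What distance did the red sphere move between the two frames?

0.7

The red sphere was near (2.1, 4.7) before and (1.9, 4.0) after, so it travelled √(0.2² + 0.7²) ≈ 0.7 units.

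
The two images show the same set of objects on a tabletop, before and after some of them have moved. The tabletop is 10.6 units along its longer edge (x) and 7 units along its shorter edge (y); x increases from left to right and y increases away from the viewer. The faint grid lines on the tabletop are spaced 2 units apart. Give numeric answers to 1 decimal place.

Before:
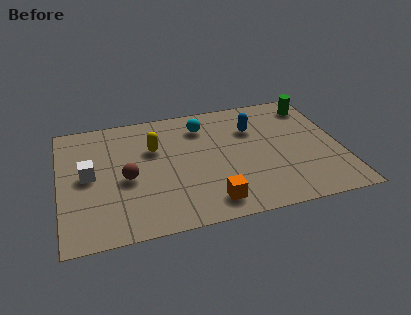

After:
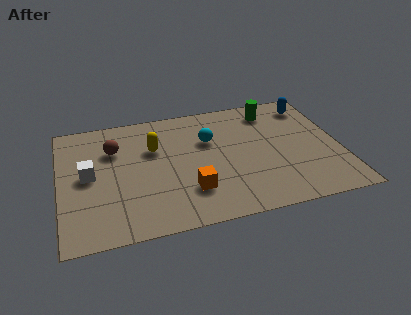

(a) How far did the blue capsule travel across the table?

2.5

The blue capsule moved from about (7.4, 4.9) to (9.7, 5.8), a distance of √(2.3² + 0.9²) ≈ 2.5.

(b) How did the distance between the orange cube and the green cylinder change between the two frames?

-1.2

They were about 6.4 units apart before and 5.2 after — 1.2 units closer together.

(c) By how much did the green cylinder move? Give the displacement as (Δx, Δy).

(-1.6, 0.0)

The green cylinder was at about (9.8, 5.8) and moved to about (8.2, 5.8).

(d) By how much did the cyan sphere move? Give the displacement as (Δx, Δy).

(0.2, -0.9)

The cyan sphere was at about (5.5, 5.5) and moved to about (5.7, 4.6).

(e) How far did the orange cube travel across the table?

1.1

From (5.5, 1.1) to (4.8, 1.9), the orange cube covered √(0.7² + 0.8²) ≈ 1.1 units.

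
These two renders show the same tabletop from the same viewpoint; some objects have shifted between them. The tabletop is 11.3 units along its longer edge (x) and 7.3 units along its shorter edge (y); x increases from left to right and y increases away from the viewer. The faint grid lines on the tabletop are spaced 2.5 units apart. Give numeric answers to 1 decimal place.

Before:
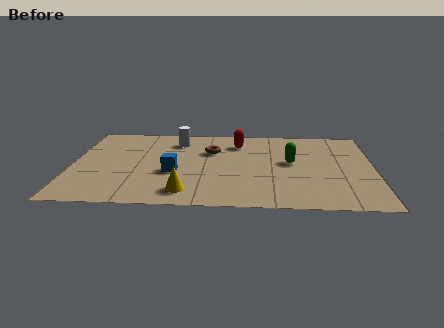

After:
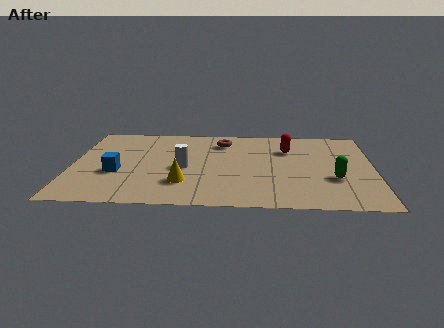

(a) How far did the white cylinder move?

2.5

The white cylinder was near (3.9, 5.8) before and (4.2, 3.3) after, so it travelled √(0.3² + 2.5²) ≈ 2.5 units.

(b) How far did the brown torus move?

1.0

The brown torus moved from about (5.2, 4.9) to (5.6, 5.8), a distance of √(0.4² + 0.9²) ≈ 1.0.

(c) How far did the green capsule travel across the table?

2.1

The green capsule moved from about (8.2, 4.0) to (9.8, 2.6), a distance of √(1.6² + 1.4²) ≈ 2.1.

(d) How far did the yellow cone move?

0.8

The yellow cone was near (4.3, 1.2) before and (4.2, 2.0) after, so it travelled √(0.1² + 0.8²) ≈ 0.8 units.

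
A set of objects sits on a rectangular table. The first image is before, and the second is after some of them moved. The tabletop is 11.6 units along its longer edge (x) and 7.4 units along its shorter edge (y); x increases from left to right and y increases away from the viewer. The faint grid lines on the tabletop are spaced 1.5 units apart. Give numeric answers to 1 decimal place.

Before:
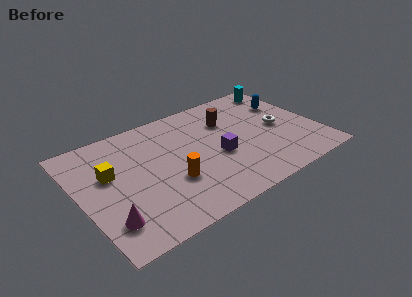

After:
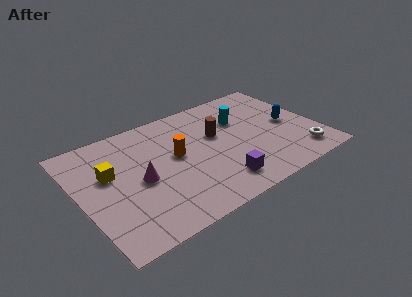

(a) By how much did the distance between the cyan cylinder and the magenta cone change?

-5.2

The distance was about 10.7 in the first image and 5.5 in the second, so they moved 5.2 units closer together.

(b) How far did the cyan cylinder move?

2.9

From (10.6, 6.4) to (8.1, 5.0), the cyan cylinder covered √(2.5² + 1.4²) ≈ 2.9 units.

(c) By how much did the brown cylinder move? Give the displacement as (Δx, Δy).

(-0.7, -0.7)

From the two frames, the brown cylinder sits at roughly (7.5, 5.2) before and (6.8, 4.5) after.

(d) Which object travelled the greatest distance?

the cyan cylinder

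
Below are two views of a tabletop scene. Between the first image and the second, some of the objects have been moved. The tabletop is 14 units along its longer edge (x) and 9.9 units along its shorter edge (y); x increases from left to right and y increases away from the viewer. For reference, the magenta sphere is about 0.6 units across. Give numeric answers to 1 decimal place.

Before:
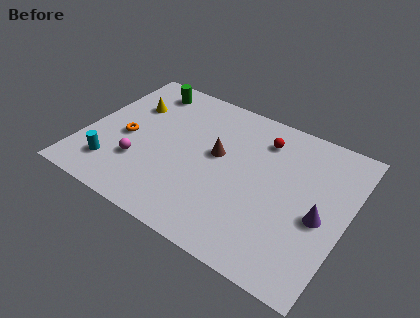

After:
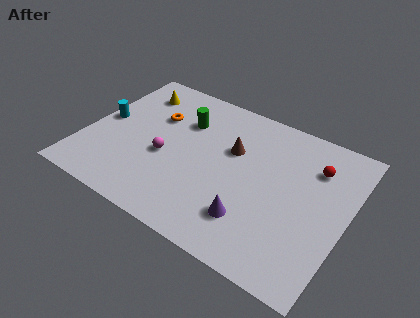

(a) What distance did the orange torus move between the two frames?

2.5

From (2.2, 4.4) to (3.4, 6.6), the orange torus covered √(1.2² + 2.2²) ≈ 2.5 units.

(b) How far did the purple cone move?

3.8

From (12.7, 4.3) to (9.4, 2.4), the purple cone covered √(3.3² + 1.9²) ≈ 3.8 units.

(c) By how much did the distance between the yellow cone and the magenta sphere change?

+0.5

The distance was about 4.0 in the first image and 4.5 in the second, so they moved 0.5 units further apart.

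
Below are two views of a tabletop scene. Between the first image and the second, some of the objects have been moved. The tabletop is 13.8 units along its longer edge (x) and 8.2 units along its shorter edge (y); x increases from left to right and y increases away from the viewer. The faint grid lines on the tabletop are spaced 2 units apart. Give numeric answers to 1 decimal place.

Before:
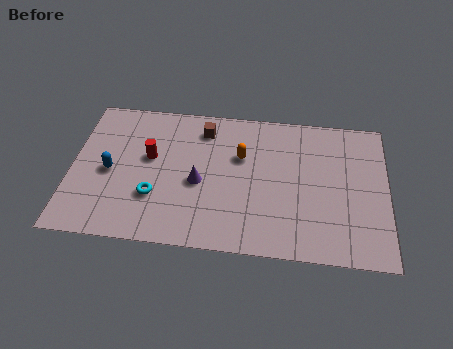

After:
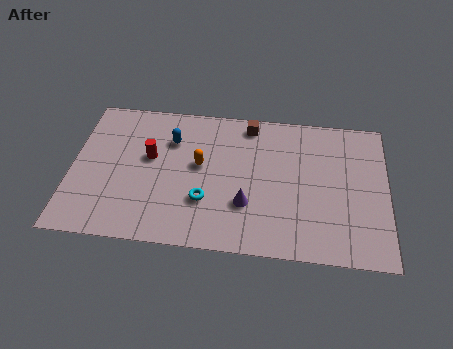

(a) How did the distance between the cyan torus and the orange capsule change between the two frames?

-2.6

Before: roughly 4.6 units apart; after: 2.0. That's 2.6 units closer together.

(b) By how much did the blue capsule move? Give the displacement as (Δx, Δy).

(2.6, 2.1)

From the two frames, the blue capsule sits at roughly (1.7, 3.8) before and (4.3, 5.9) after.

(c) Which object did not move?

the red cylinder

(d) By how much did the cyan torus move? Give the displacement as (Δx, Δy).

(2.2, 0.0)

The cyan torus started near (3.7, 2.6) and ended near (5.9, 2.6).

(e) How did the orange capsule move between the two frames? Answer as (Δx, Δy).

(-1.8, -0.7)

The orange capsule started near (7.4, 5.3) and ended near (5.6, 4.6).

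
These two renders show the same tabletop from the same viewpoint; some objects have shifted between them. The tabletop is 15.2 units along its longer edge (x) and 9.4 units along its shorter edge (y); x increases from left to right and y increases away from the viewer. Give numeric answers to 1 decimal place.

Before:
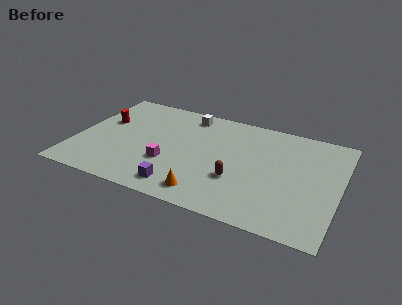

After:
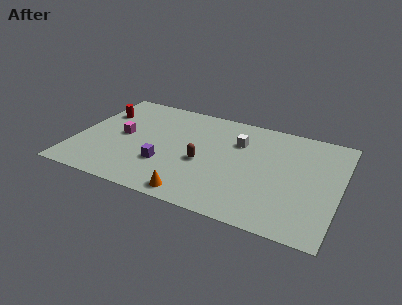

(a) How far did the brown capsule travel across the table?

2.2

From (9.5, 3.2) to (7.4, 4.0), the brown capsule covered √(2.1² + 0.8²) ≈ 2.2 units.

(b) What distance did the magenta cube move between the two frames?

3.3

The magenta cube moved from about (5.5, 3.2) to (2.6, 4.8), a distance of √(2.9² + 1.6²) ≈ 3.3.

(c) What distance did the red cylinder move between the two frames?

0.9

From (1.4, 5.8) to (1.1, 6.6), the red cylinder covered √(0.3² + 0.8²) ≈ 0.9 units.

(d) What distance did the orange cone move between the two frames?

0.7

The orange cone was near (7.9, 1.4) before and (7.3, 1.0) after, so it travelled √(0.6² + 0.4²) ≈ 0.7 units.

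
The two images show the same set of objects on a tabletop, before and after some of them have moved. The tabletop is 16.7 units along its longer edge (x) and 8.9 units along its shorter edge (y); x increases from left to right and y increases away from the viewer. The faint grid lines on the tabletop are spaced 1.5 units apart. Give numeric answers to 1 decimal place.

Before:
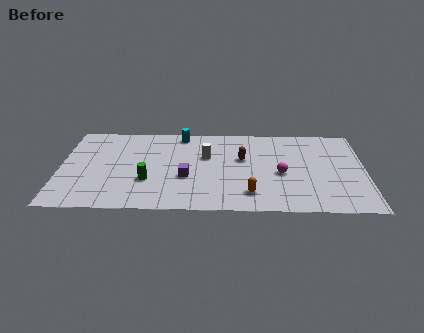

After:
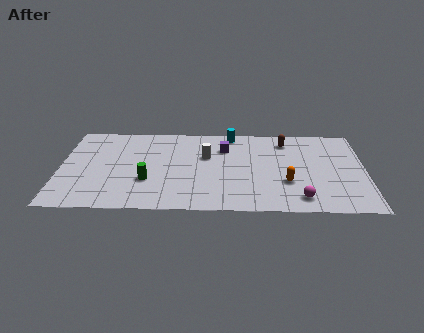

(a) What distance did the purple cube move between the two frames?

3.7

From (6.9, 3.4) to (9.0, 6.5), the purple cube covered √(2.1² + 3.1²) ≈ 3.7 units.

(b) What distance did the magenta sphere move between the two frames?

2.7

The magenta sphere was near (12.1, 3.9) before and (13.1, 1.4) after, so it travelled √(1.0² + 2.5²) ≈ 2.7 units.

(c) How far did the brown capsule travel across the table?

3.1

From (10.0, 5.4) to (12.4, 7.3), the brown capsule covered √(2.4² + 1.9²) ≈ 3.1 units.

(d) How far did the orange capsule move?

2.3

The orange capsule was near (10.4, 1.8) before and (12.4, 3.0) after, so it travelled √(2.0² + 1.2²) ≈ 2.3 units.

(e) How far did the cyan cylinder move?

2.8

From (6.6, 7.9) to (9.4, 8.0), the cyan cylinder covered √(2.8² + 0.1²) ≈ 2.8 units.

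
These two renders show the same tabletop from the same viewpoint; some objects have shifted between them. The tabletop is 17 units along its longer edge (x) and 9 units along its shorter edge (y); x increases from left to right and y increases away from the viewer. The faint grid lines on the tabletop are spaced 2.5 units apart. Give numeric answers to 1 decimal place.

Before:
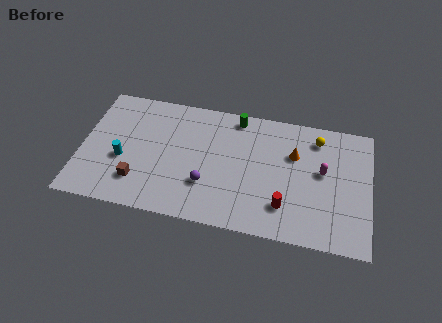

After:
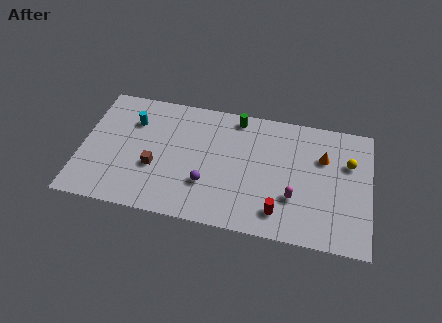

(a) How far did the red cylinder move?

0.6

From (12.1, 2.2) to (11.8, 1.7), the red cylinder covered √(0.3² + 0.5²) ≈ 0.6 units.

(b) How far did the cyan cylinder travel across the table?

2.9

The cyan cylinder was near (2.5, 3.6) before and (2.9, 6.5) after, so it travelled √(0.4² + 2.9²) ≈ 2.9 units.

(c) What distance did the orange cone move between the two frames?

1.7

From (12.5, 6.0) to (14.2, 6.1), the orange cone covered √(1.7² + 0.1²) ≈ 1.7 units.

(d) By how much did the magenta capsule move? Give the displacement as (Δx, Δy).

(-1.6, -2.2)

The magenta capsule was at about (14.2, 5.1) and moved to about (12.6, 2.9).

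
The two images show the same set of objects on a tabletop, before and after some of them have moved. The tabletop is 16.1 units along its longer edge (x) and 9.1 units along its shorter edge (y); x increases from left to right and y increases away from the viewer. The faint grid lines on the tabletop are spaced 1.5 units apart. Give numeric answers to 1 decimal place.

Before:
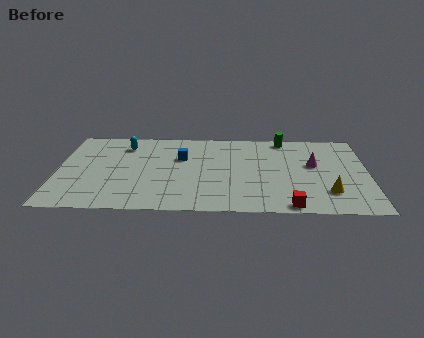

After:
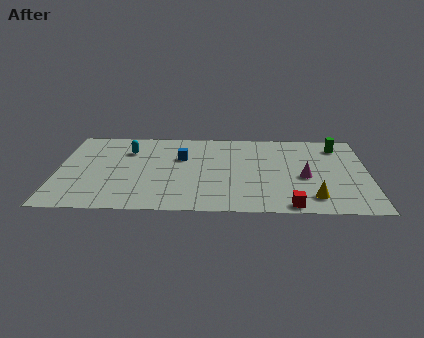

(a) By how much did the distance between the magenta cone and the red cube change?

-1.5

The distance was about 4.7 in the first image and 3.2 in the second, so they moved 1.5 units closer together.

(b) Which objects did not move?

the blue cube and the red cube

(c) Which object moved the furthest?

the green cylinder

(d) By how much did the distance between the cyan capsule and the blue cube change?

-0.4

They were about 3.3 units apart before and 2.9 after — 0.4 units closer together.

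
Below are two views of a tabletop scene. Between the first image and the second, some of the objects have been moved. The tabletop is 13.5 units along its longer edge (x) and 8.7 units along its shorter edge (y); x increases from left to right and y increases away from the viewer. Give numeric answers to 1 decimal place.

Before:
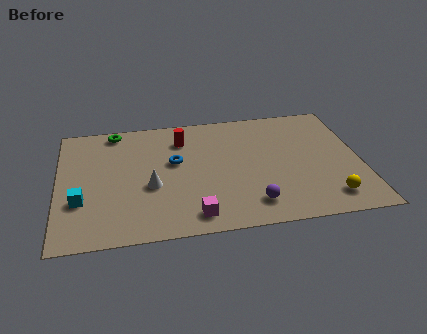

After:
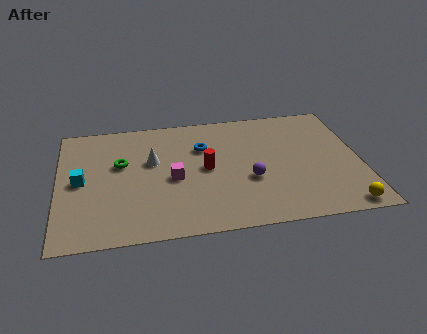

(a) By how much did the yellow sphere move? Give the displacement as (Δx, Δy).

(0.6, -0.7)

The yellow sphere was at about (11.9, 1.5) and moved to about (12.5, 0.8).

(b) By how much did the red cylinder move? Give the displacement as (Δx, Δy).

(1.0, -2.3)

The red cylinder started near (5.6, 6.7) and ended near (6.6, 4.4).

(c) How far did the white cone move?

1.8

The white cone was near (4.1, 3.5) before and (4.2, 5.3) after, so it travelled √(0.1² + 1.8²) ≈ 1.8 units.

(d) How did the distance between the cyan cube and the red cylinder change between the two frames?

-0.4

The distance was about 6.0 in the first image and 5.6 in the second, so they moved 0.4 units closer together.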